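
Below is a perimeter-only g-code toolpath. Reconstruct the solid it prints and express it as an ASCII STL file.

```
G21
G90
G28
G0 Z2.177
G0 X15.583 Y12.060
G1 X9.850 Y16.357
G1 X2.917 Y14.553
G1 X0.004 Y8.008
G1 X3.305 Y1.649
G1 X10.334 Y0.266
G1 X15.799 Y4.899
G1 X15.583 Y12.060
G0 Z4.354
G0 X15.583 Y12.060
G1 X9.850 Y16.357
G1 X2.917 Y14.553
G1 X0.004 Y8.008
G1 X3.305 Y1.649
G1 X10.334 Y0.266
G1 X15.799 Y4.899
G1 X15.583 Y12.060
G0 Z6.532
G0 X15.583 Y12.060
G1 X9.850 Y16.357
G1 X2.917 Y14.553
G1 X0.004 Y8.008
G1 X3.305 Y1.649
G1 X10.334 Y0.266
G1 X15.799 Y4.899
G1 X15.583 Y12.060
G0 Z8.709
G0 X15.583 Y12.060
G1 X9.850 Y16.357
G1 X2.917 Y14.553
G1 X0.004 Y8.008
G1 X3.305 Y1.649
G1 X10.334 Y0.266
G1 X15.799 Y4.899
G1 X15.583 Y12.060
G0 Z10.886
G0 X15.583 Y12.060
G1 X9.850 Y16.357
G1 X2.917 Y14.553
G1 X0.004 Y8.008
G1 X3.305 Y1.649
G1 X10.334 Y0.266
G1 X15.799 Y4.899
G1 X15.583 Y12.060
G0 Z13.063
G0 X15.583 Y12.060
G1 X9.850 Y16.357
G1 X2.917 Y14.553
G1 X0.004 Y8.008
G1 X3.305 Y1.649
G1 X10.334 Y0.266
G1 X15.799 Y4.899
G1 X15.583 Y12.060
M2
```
solid part
  facet normal 0.0000 0.0000 -1.0000
    outer loop
      vertex 2.917 14.553 0.000
      vertex 9.850 16.357 0.000
      vertex 15.583 12.060 0.000
    endloop
  endfacet
  facet normal 0.0000 0.0000 -1.0000
    outer loop
      vertex 0.004 8.008 0.000
      vertex 2.917 14.553 0.000
      vertex 15.583 12.060 0.000
    endloop
  endfacet
  facet normal 0.0000 0.0000 -1.0000
    outer loop
      vertex 3.305 1.649 0.000
      vertex 0.004 8.008 0.000
      vertex 15.583 12.060 0.000
    endloop
  endfacet
  facet normal 0.0000 0.0000 -1.0000
    outer loop
      vertex 10.334 0.266 0.000
      vertex 3.305 1.649 0.000
      vertex 15.583 12.060 0.000
    endloop
  endfacet
  facet normal 0.0000 0.0000 -1.0000
    outer loop
      vertex 15.799 4.899 0.000
      vertex 10.334 0.266 0.000
      vertex 15.583 12.060 0.000
    endloop
  endfacet
  facet normal 0.0000 0.0000 1.0000
    outer loop
      vertex 15.583 12.060 13.063
      vertex 9.850 16.357 13.063
      vertex 2.917 14.553 13.063
    endloop
  endfacet
  facet normal 0.0000 0.0000 1.0000
    outer loop
      vertex 15.583 12.060 13.063
      vertex 2.917 14.553 13.063
      vertex 0.004 8.008 13.063
    endloop
  endfacet
  facet normal 0.0000 0.0000 1.0000
    outer loop
      vertex 15.583 12.060 13.063
      vertex 0.004 8.008 13.063
      vertex 3.305 1.649 13.063
    endloop
  endfacet
  facet normal 0.0000 0.0000 1.0000
    outer loop
      vertex 15.583 12.060 13.063
      vertex 3.305 1.649 13.063
      vertex 10.334 0.266 13.063
    endloop
  endfacet
  facet normal 0.0000 0.0000 1.0000
    outer loop
      vertex 15.583 12.060 13.063
      vertex 10.334 0.266 13.063
      vertex 15.799 4.899 13.063
    endloop
  endfacet
  facet normal 0.5998 0.8002 0.0000
    outer loop
      vertex 15.583 12.060 0.000
      vertex 9.850 16.357 0.000
      vertex 9.850 16.357 13.063
    endloop
  endfacet
  facet normal 0.5998 0.8002 0.0000
    outer loop
      vertex 15.583 12.060 0.000
      vertex 9.850 16.357 13.063
      vertex 15.583 12.060 13.063
    endloop
  endfacet
  facet normal -0.2518 0.9678 0.0000
    outer loop
      vertex 9.850 16.357 0.000
      vertex 2.917 14.553 0.000
      vertex 2.917 14.553 13.063
    endloop
  endfacet
  facet normal -0.2518 0.9678 0.0000
    outer loop
      vertex 9.850 16.357 0.000
      vertex 2.917 14.553 13.063
      vertex 9.850 16.357 13.063
    endloop
  endfacet
  facet normal -0.9136 0.4066 0.0000
    outer loop
      vertex 2.917 14.553 0.000
      vertex 0.004 8.008 0.000
      vertex 0.004 8.008 13.063
    endloop
  endfacet
  facet normal -0.9136 0.4066 0.0000
    outer loop
      vertex 2.917 14.553 0.000
      vertex 0.004 8.008 13.063
      vertex 2.917 14.553 13.063
    endloop
  endfacet
  facet normal -0.8875 -0.4607 0.0000
    outer loop
      vertex 0.004 8.008 0.000
      vertex 3.305 1.649 0.000
      vertex 3.305 1.649 13.063
    endloop
  endfacet
  facet normal -0.8875 -0.4607 0.0000
    outer loop
      vertex 0.004 8.008 0.000
      vertex 3.305 1.649 13.063
      vertex 0.004 8.008 13.063
    endloop
  endfacet
  facet normal -0.1931 -0.9812 0.0000
    outer loop
      vertex 3.305 1.649 0.000
      vertex 10.334 0.266 0.000
      vertex 10.334 0.266 13.063
    endloop
  endfacet
  facet normal -0.1931 -0.9812 0.0000
    outer loop
      vertex 3.305 1.649 0.000
      vertex 10.334 0.266 13.063
      vertex 3.305 1.649 13.063
    endloop
  endfacet
  facet normal 0.6467 -0.7628 0.0000
    outer loop
      vertex 10.334 0.266 0.000
      vertex 15.799 4.899 0.000
      vertex 15.799 4.899 13.063
    endloop
  endfacet
  facet normal 0.6467 -0.7628 0.0000
    outer loop
      vertex 10.334 0.266 0.000
      vertex 15.799 4.899 13.063
      vertex 10.334 0.266 13.063
    endloop
  endfacet
  facet normal 0.9995 0.0301 0.0000
    outer loop
      vertex 15.799 4.899 0.000
      vertex 15.583 12.060 0.000
      vertex 15.583 12.060 13.063
    endloop
  endfacet
  facet normal 0.9995 0.0301 0.0000
    outer loop
      vertex 15.799 4.899 0.000
      vertex 15.583 12.060 13.063
      vertex 15.799 4.899 13.063
    endloop
  endfacet
endsolid part

The G0 Z moves step by Δz≈2.177 mm. Every layer's G1 loop is the same polygon, so the solid is a straight extrusion of it from z=0 to z≈13.1. Closing with flat bottom and top caps and triangulating gives 24 facets — a regular 7-sided prism (a cylinder approximated with 7 flat sides), circumscribed radius ≈ 8.26 mm, height ≈ 13.1 mm.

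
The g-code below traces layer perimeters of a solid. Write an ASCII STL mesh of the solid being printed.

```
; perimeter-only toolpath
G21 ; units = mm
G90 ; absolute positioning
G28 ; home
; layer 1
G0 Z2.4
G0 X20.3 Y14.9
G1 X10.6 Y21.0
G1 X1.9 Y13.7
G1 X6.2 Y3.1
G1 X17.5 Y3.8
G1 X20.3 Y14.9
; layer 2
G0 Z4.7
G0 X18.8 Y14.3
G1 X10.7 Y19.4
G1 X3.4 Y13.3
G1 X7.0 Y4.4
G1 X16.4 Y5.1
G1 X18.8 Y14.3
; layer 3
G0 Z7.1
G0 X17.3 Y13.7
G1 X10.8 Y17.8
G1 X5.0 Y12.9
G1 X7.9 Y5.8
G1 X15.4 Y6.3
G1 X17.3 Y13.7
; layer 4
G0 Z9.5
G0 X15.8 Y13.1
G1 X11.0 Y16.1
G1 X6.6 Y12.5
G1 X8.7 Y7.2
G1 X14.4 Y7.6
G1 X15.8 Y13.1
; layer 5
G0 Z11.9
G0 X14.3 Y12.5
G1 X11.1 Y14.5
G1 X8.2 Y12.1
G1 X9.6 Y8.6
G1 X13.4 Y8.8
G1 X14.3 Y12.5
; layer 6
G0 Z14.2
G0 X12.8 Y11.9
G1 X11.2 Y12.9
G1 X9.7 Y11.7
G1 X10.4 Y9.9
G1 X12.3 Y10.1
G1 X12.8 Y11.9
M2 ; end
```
solid part
  facet normal 0.0000 0.0000 -1.0000
    outer loop
      vertex 0.3 14.1 0.0
      vertex 10.5 22.6 0.0
      vertex 21.8 15.5 0.0
    endloop
  endfacet
  facet normal 0.0000 0.0000 -1.0000
    outer loop
      vertex 5.3 1.7 0.0
      vertex 0.3 14.1 0.0
      vertex 21.8 15.5 0.0
    endloop
  endfacet
  facet normal 0.0000 0.0000 -1.0000
    outer loop
      vertex 18.5 2.6 0.0
      vertex 5.3 1.7 0.0
      vertex 21.8 15.5 0.0
    endloop
  endfacet
  facet normal 0.4660 0.7417 0.4824
    outer loop
      vertex 21.8 15.5 0.0
      vertex 10.5 22.6 0.0
      vertex 11.3 11.3 16.6
    endloop
  endfacet
  facet normal -0.5600 0.6720 0.4845
    outer loop
      vertex 10.5 22.6 0.0
      vertex 0.3 14.1 0.0
      vertex 11.3 11.3 16.6
    endloop
  endfacet
  facet normal -0.8121 -0.3275 0.4829
    outer loop
      vertex 0.3 14.1 0.0
      vertex 5.3 1.7 0.0
      vertex 11.3 11.3 16.6
    endloop
  endfacet
  facet normal 0.0595 -0.8733 0.4835
    outer loop
      vertex 5.3 1.7 0.0
      vertex 18.5 2.6 0.0
      vertex 11.3 11.3 16.6
    endloop
  endfacet
  facet normal 0.8488 -0.2171 0.4820
    outer loop
      vertex 18.5 2.6 0.0
      vertex 21.8 15.5 0.0
      vertex 11.3 11.3 16.6
    endloop
  endfacet
endsolid part

The G0 Z moves step by Δz≈2.4 mm. The G1 loops shrink linearly with z, so the solid tapers from its base footprint up to z≈16.6. Closing with a flat bottom cap and the tapered top and triangulating gives 8 facets — a regular 5-sided pyramid, base circumscribed radius ≈ 11.3 mm, apex at z ≈ 16.6 mm.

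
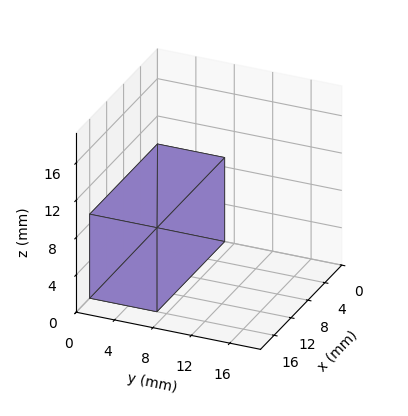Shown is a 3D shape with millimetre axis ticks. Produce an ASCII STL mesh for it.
Reading the render: the shape is a rectangular box, roughly 16 × 7 mm footprint and 9 mm tall (dimensions read to the nearest mm from the axis ticks). For the STL, each face is triangulated and given an outward normal.

solid part
  facet normal 0.0000 0.0000 -1.0000
    outer loop
      vertex 16.00 7.00 0.00
      vertex 16.00 0.00 0.00
      vertex 0.00 0.00 0.00
    endloop
  endfacet
  facet normal 0.0000 0.0000 -1.0000
    outer loop
      vertex 0.00 7.00 0.00
      vertex 16.00 7.00 0.00
      vertex 0.00 0.00 0.00
    endloop
  endfacet
  facet normal 0.0000 0.0000 1.0000
    outer loop
      vertex 0.00 0.00 9.00
      vertex 16.00 0.00 9.00
      vertex 16.00 7.00 9.00
    endloop
  endfacet
  facet normal 0.0000 0.0000 1.0000
    outer loop
      vertex 0.00 0.00 9.00
      vertex 16.00 7.00 9.00
      vertex 0.00 7.00 9.00
    endloop
  endfacet
  facet normal 0.0000 -1.0000 0.0000
    outer loop
      vertex 0.00 0.00 0.00
      vertex 16.00 0.00 0.00
      vertex 16.00 0.00 9.00
    endloop
  endfacet
  facet normal 0.0000 -1.0000 0.0000
    outer loop
      vertex 0.00 0.00 0.00
      vertex 16.00 0.00 9.00
      vertex 0.00 0.00 9.00
    endloop
  endfacet
  facet normal 0.0000 1.0000 0.0000
    outer loop
      vertex 16.00 7.00 9.00
      vertex 16.00 7.00 0.00
      vertex 0.00 7.00 0.00
    endloop
  endfacet
  facet normal 0.0000 1.0000 0.0000
    outer loop
      vertex 0.00 7.00 9.00
      vertex 16.00 7.00 9.00
      vertex 0.00 7.00 0.00
    endloop
  endfacet
  facet normal -1.0000 0.0000 0.0000
    outer loop
      vertex 0.00 7.00 9.00
      vertex 0.00 7.00 0.00
      vertex 0.00 0.00 0.00
    endloop
  endfacet
  facet normal -1.0000 0.0000 0.0000
    outer loop
      vertex 0.00 0.00 9.00
      vertex 0.00 7.00 9.00
      vertex 0.00 0.00 0.00
    endloop
  endfacet
  facet normal 1.0000 0.0000 0.0000
    outer loop
      vertex 16.00 0.00 0.00
      vertex 16.00 7.00 0.00
      vertex 16.00 7.00 9.00
    endloop
  endfacet
  facet normal 1.0000 0.0000 0.0000
    outer loop
      vertex 16.00 0.00 0.00
      vertex 16.00 7.00 9.00
      vertex 16.00 0.00 9.00
    endloop
  endfacet
endsolid part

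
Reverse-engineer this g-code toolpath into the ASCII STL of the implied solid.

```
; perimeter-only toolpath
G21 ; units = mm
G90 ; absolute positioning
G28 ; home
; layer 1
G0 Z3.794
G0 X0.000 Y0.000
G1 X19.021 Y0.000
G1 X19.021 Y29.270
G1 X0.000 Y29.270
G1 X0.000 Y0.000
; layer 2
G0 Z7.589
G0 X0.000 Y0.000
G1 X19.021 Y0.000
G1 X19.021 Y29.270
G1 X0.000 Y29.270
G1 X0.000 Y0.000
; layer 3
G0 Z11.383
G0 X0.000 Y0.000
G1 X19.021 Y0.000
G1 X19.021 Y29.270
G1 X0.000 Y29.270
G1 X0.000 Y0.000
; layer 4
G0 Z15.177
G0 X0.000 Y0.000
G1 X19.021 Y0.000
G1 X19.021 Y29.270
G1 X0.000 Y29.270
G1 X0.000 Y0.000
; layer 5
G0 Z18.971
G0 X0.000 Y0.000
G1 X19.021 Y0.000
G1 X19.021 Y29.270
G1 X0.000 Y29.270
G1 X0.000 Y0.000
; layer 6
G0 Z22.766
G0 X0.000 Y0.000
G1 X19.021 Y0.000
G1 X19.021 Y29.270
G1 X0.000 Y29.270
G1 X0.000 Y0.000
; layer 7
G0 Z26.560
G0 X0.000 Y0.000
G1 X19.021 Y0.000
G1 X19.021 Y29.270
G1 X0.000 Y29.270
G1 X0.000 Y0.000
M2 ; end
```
solid part
  facet normal 0.0000 0.0000 -1.0000
    outer loop
      vertex 19.021 29.270 0.000
      vertex 19.021 0.000 0.000
      vertex 0.000 0.000 0.000
    endloop
  endfacet
  facet normal 0.0000 0.0000 -1.0000
    outer loop
      vertex 0.000 29.270 0.000
      vertex 19.021 29.270 0.000
      vertex 0.000 0.000 0.000
    endloop
  endfacet
  facet normal 0.0000 0.0000 1.0000
    outer loop
      vertex 0.000 0.000 26.560
      vertex 19.021 0.000 26.560
      vertex 19.021 29.270 26.560
    endloop
  endfacet
  facet normal 0.0000 0.0000 1.0000
    outer loop
      vertex 0.000 0.000 26.560
      vertex 19.021 29.270 26.560
      vertex 0.000 29.270 26.560
    endloop
  endfacet
  facet normal 0.0000 -1.0000 0.0000
    outer loop
      vertex 0.000 0.000 0.000
      vertex 19.021 0.000 0.000
      vertex 19.021 0.000 26.560
    endloop
  endfacet
  facet normal 0.0000 -1.0000 0.0000
    outer loop
      vertex 0.000 0.000 0.000
      vertex 19.021 0.000 26.560
      vertex 0.000 0.000 26.560
    endloop
  endfacet
  facet normal 0.0000 1.0000 0.0000
    outer loop
      vertex 19.021 29.270 26.560
      vertex 19.021 29.270 0.000
      vertex 0.000 29.270 0.000
    endloop
  endfacet
  facet normal 0.0000 1.0000 0.0000
    outer loop
      vertex 0.000 29.270 26.560
      vertex 19.021 29.270 26.560
      vertex 0.000 29.270 0.000
    endloop
  endfacet
  facet normal -1.0000 0.0000 0.0000
    outer loop
      vertex 0.000 29.270 26.560
      vertex 0.000 29.270 0.000
      vertex 0.000 0.000 0.000
    endloop
  endfacet
  facet normal -1.0000 0.0000 0.0000
    outer loop
      vertex 0.000 0.000 26.560
      vertex 0.000 29.270 26.560
      vertex 0.000 0.000 0.000
    endloop
  endfacet
  facet normal 1.0000 0.0000 0.0000
    outer loop
      vertex 19.021 0.000 0.000
      vertex 19.021 29.270 0.000
      vertex 19.021 29.270 26.560
    endloop
  endfacet
  facet normal 1.0000 0.0000 0.0000
    outer loop
      vertex 19.021 0.000 0.000
      vertex 19.021 29.270 26.560
      vertex 19.021 0.000 26.560
    endloop
  endfacet
endsolid part

The G0 Z moves step by Δz≈3.794 mm. Every layer's G1 loop is the same polygon, so the solid is a straight extrusion of it from z=0 to z≈26.6. Closing with flat bottom and top caps and triangulating gives 12 facets — a rectangular box, roughly 19 × 29.3 mm footprint and 26.6 mm tall.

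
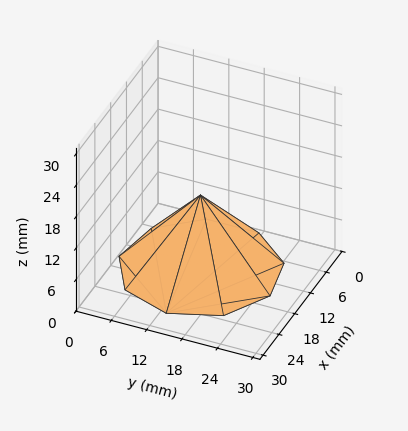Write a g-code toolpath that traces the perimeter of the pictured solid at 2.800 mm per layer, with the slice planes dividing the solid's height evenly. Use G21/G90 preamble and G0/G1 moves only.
Reading the render: the shape is a regular 9-sided pyramid, base circumscribed radius ≈ 13 mm, apex at z ≈ 14 mm (dimensions read to the nearest mm from the axis ticks). For the g-code, the solid's height is divided into equal slices at the stated Δz and each level perimeter traced with G1 moves after a G0 lift.

; perimeter-only toolpath
G21 ; units = mm
G90 ; absolute positioning
G28 ; home
; layer 1
G0 Z2.800
G0 X23.400 Y13.000
G1 X20.967 Y19.685
G1 X14.806 Y23.242
G1 X7.800 Y22.006
G1 X3.227 Y16.557
G1 X3.227 Y9.443
G1 X7.800 Y3.994
G1 X14.806 Y2.758
G1 X20.967 Y6.315
G1 X23.400 Y13.000
; layer 2
G0 Z5.600
G0 X20.800 Y13.000
G1 X18.975 Y18.014
G1 X14.354 Y20.682
G1 X9.100 Y19.755
G1 X5.670 Y15.668
G1 X5.670 Y10.332
G1 X9.100 Y6.245
G1 X14.354 Y5.318
G1 X18.975 Y7.986
G1 X20.800 Y13.000
; layer 3
G0 Z8.400
G0 X18.200 Y13.000
G1 X16.984 Y16.342
G1 X13.903 Y18.121
G1 X10.400 Y17.503
G1 X8.114 Y14.778
G1 X8.114 Y11.222
G1 X10.400 Y8.497
G1 X13.903 Y7.879
G1 X16.984 Y9.658
G1 X18.200 Y13.000
; layer 4
G0 Z11.200
G0 X15.600 Y13.000
G1 X14.992 Y14.671
G1 X13.451 Y15.561
G1 X11.700 Y15.252
G1 X10.557 Y13.889
G1 X10.557 Y12.111
G1 X11.700 Y10.748
G1 X13.451 Y10.439
G1 X14.992 Y11.329
G1 X15.600 Y13.000
M2 ; end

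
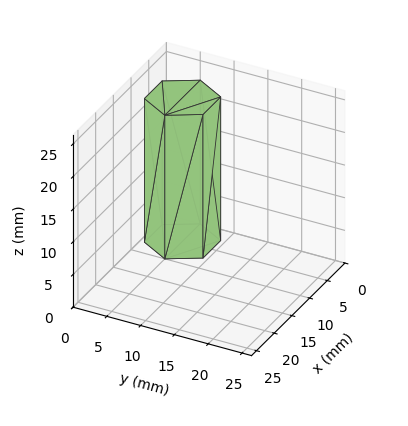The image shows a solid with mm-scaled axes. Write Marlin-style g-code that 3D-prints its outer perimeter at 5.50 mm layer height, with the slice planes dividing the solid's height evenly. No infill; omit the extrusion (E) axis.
Reading the render: the shape is a regular 6-sided prism (a cylinder approximated with 6 flat sides), circumscribed radius ≈ 5 mm, height ≈ 22 mm (dimensions read to the nearest mm from the axis ticks). For the g-code, the solid's height is divided into equal slices at the stated Δz and each level perimeter traced with G1 moves after a G0 lift.

; perimeter-only toolpath
G21 ; units = mm
G90 ; absolute positioning
G28 ; home
; layer 1
G0 Z5.50
G0 X10.00 Y5.00
G1 X7.50 Y9.33
G1 X2.50 Y9.33
G1 X0.00 Y5.00
G1 X2.50 Y0.67
G1 X7.50 Y0.67
G1 X10.00 Y5.00
; layer 2
G0 Z11.00
G0 X10.00 Y5.00
G1 X7.50 Y9.33
G1 X2.50 Y9.33
G1 X0.00 Y5.00
G1 X2.50 Y0.67
G1 X7.50 Y0.67
G1 X10.00 Y5.00
; layer 3
G0 Z16.50
G0 X10.00 Y5.00
G1 X7.50 Y9.33
G1 X2.50 Y9.33
G1 X0.00 Y5.00
G1 X2.50 Y0.67
G1 X7.50 Y0.67
G1 X10.00 Y5.00
; layer 4
G0 Z22.00
G0 X10.00 Y5.00
G1 X7.50 Y9.33
G1 X2.50 Y9.33
G1 X0.00 Y5.00
G1 X2.50 Y0.67
G1 X7.50 Y0.67
G1 X10.00 Y5.00
M2 ; end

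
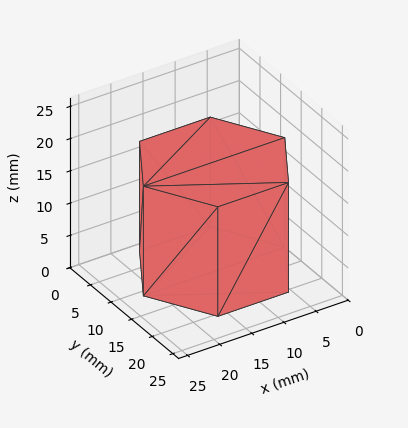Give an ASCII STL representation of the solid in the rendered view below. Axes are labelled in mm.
Reading the render: the shape is a regular 6-sided prism (a cylinder approximated with 6 flat sides), circumscribed radius ≈ 11 mm, height ≈ 17 mm (dimensions read to the nearest mm from the axis ticks). For the STL, each face is triangulated and given an outward normal.

solid part
  facet normal 0.0000 0.0000 -1.0000
    outer loop
      vertex 5.5 20.5 0.0
      vertex 16.5 20.5 0.0
      vertex 22.0 11.0 0.0
    endloop
  endfacet
  facet normal 0.0000 0.0000 -1.0000
    outer loop
      vertex 0.0 11.0 0.0
      vertex 5.5 20.5 0.0
      vertex 22.0 11.0 0.0
    endloop
  endfacet
  facet normal 0.0000 0.0000 -1.0000
    outer loop
      vertex 5.5 1.5 0.0
      vertex 0.0 11.0 0.0
      vertex 22.0 11.0 0.0
    endloop
  endfacet
  facet normal 0.0000 0.0000 -1.0000
    outer loop
      vertex 16.5 1.5 0.0
      vertex 5.5 1.5 0.0
      vertex 22.0 11.0 0.0
    endloop
  endfacet
  facet normal 0.0000 0.0000 1.0000
    outer loop
      vertex 22.0 11.0 17.0
      vertex 16.5 20.5 17.0
      vertex 5.5 20.5 17.0
    endloop
  endfacet
  facet normal 0.0000 0.0000 1.0000
    outer loop
      vertex 22.0 11.0 17.0
      vertex 5.5 20.5 17.0
      vertex 0.0 11.0 17.0
    endloop
  endfacet
  facet normal 0.0000 0.0000 1.0000
    outer loop
      vertex 22.0 11.0 17.0
      vertex 0.0 11.0 17.0
      vertex 5.5 1.5 17.0
    endloop
  endfacet
  facet normal 0.0000 0.0000 1.0000
    outer loop
      vertex 22.0 11.0 17.0
      vertex 5.5 1.5 17.0
      vertex 16.5 1.5 17.0
    endloop
  endfacet
  facet normal 0.8654 0.5010 0.0000
    outer loop
      vertex 22.0 11.0 0.0
      vertex 16.5 20.5 0.0
      vertex 16.5 20.5 17.0
    endloop
  endfacet
  facet normal 0.8654 0.5010 0.0000
    outer loop
      vertex 22.0 11.0 0.0
      vertex 16.5 20.5 17.0
      vertex 22.0 11.0 17.0
    endloop
  endfacet
  facet normal 0.0000 1.0000 0.0000
    outer loop
      vertex 16.5 20.5 0.0
      vertex 5.5 20.5 0.0
      vertex 5.5 20.5 17.0
    endloop
  endfacet
  facet normal 0.0000 1.0000 0.0000
    outer loop
      vertex 16.5 20.5 0.0
      vertex 5.5 20.5 17.0
      vertex 16.5 20.5 17.0
    endloop
  endfacet
  facet normal -0.8654 0.5010 0.0000
    outer loop
      vertex 5.5 20.5 0.0
      vertex 0.0 11.0 0.0
      vertex 0.0 11.0 17.0
    endloop
  endfacet
  facet normal -0.8654 0.5010 0.0000
    outer loop
      vertex 5.5 20.5 0.0
      vertex 0.0 11.0 17.0
      vertex 5.5 20.5 17.0
    endloop
  endfacet
  facet normal -0.8654 -0.5010 0.0000
    outer loop
      vertex 0.0 11.0 0.0
      vertex 5.5 1.5 0.0
      vertex 5.5 1.5 17.0
    endloop
  endfacet
  facet normal -0.8654 -0.5010 0.0000
    outer loop
      vertex 0.0 11.0 0.0
      vertex 5.5 1.5 17.0
      vertex 0.0 11.0 17.0
    endloop
  endfacet
  facet normal 0.0000 -1.0000 0.0000
    outer loop
      vertex 5.5 1.5 0.0
      vertex 16.5 1.5 0.0
      vertex 16.5 1.5 17.0
    endloop
  endfacet
  facet normal 0.0000 -1.0000 0.0000
    outer loop
      vertex 5.5 1.5 0.0
      vertex 16.5 1.5 17.0
      vertex 5.5 1.5 17.0
    endloop
  endfacet
  facet normal 0.8654 -0.5010 0.0000
    outer loop
      vertex 16.5 1.5 0.0
      vertex 22.0 11.0 0.0
      vertex 22.0 11.0 17.0
    endloop
  endfacet
  facet normal 0.8654 -0.5010 0.0000
    outer loop
      vertex 16.5 1.5 0.0
      vertex 22.0 11.0 17.0
      vertex 16.5 1.5 17.0
    endloop
  endfacet
endsolid part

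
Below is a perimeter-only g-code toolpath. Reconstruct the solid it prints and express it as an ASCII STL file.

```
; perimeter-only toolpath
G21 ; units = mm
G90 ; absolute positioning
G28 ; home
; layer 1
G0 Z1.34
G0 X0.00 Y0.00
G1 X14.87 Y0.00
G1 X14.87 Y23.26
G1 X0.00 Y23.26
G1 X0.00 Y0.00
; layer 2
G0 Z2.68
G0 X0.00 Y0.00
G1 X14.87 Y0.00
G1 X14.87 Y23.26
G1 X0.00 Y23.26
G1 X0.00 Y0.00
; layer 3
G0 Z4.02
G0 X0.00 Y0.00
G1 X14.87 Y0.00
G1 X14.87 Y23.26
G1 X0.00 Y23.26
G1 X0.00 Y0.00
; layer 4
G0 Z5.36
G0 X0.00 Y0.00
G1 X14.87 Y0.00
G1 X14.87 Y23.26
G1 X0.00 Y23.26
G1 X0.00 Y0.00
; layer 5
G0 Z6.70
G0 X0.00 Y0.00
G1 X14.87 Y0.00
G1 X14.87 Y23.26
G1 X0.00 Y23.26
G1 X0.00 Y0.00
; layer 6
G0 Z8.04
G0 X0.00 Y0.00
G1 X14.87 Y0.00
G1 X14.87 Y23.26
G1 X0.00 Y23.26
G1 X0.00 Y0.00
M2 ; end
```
solid part
  facet normal 0.0000 0.0000 -1.0000
    outer loop
      vertex 14.87 23.26 0.00
      vertex 14.87 0.00 0.00
      vertex 0.00 0.00 0.00
    endloop
  endfacet
  facet normal 0.0000 0.0000 -1.0000
    outer loop
      vertex 0.00 23.26 0.00
      vertex 14.87 23.26 0.00
      vertex 0.00 0.00 0.00
    endloop
  endfacet
  facet normal 0.0000 0.0000 1.0000
    outer loop
      vertex 0.00 0.00 8.04
      vertex 14.87 0.00 8.04
      vertex 14.87 23.26 8.04
    endloop
  endfacet
  facet normal 0.0000 0.0000 1.0000
    outer loop
      vertex 0.00 0.00 8.04
      vertex 14.87 23.26 8.04
      vertex 0.00 23.26 8.04
    endloop
  endfacet
  facet normal 0.0000 -1.0000 0.0000
    outer loop
      vertex 0.00 0.00 0.00
      vertex 14.87 0.00 0.00
      vertex 14.87 0.00 8.04
    endloop
  endfacet
  facet normal 0.0000 -1.0000 0.0000
    outer loop
      vertex 0.00 0.00 0.00
      vertex 14.87 0.00 8.04
      vertex 0.00 0.00 8.04
    endloop
  endfacet
  facet normal 0.0000 1.0000 0.0000
    outer loop
      vertex 14.87 23.26 8.04
      vertex 14.87 23.26 0.00
      vertex 0.00 23.26 0.00
    endloop
  endfacet
  facet normal 0.0000 1.0000 0.0000
    outer loop
      vertex 0.00 23.26 8.04
      vertex 14.87 23.26 8.04
      vertex 0.00 23.26 0.00
    endloop
  endfacet
  facet normal -1.0000 0.0000 0.0000
    outer loop
      vertex 0.00 23.26 8.04
      vertex 0.00 23.26 0.00
      vertex 0.00 0.00 0.00
    endloop
  endfacet
  facet normal -1.0000 0.0000 0.0000
    outer loop
      vertex 0.00 0.00 8.04
      vertex 0.00 23.26 8.04
      vertex 0.00 0.00 0.00
    endloop
  endfacet
  facet normal 1.0000 0.0000 0.0000
    outer loop
      vertex 14.87 0.00 0.00
      vertex 14.87 23.26 0.00
      vertex 14.87 23.26 8.04
    endloop
  endfacet
  facet normal 1.0000 0.0000 0.0000
    outer loop
      vertex 14.87 0.00 0.00
      vertex 14.87 23.26 8.04
      vertex 14.87 0.00 8.04
    endloop
  endfacet
endsolid part

The G0 Z moves step by Δz≈1.34 mm. Every layer's G1 loop is the same polygon, so the solid is a straight extrusion of it from z=0 to z≈8.04. Closing with flat bottom and top caps and triangulating gives 12 facets — a rectangular box, roughly 14.9 × 23.3 mm footprint and 8.04 mm tall.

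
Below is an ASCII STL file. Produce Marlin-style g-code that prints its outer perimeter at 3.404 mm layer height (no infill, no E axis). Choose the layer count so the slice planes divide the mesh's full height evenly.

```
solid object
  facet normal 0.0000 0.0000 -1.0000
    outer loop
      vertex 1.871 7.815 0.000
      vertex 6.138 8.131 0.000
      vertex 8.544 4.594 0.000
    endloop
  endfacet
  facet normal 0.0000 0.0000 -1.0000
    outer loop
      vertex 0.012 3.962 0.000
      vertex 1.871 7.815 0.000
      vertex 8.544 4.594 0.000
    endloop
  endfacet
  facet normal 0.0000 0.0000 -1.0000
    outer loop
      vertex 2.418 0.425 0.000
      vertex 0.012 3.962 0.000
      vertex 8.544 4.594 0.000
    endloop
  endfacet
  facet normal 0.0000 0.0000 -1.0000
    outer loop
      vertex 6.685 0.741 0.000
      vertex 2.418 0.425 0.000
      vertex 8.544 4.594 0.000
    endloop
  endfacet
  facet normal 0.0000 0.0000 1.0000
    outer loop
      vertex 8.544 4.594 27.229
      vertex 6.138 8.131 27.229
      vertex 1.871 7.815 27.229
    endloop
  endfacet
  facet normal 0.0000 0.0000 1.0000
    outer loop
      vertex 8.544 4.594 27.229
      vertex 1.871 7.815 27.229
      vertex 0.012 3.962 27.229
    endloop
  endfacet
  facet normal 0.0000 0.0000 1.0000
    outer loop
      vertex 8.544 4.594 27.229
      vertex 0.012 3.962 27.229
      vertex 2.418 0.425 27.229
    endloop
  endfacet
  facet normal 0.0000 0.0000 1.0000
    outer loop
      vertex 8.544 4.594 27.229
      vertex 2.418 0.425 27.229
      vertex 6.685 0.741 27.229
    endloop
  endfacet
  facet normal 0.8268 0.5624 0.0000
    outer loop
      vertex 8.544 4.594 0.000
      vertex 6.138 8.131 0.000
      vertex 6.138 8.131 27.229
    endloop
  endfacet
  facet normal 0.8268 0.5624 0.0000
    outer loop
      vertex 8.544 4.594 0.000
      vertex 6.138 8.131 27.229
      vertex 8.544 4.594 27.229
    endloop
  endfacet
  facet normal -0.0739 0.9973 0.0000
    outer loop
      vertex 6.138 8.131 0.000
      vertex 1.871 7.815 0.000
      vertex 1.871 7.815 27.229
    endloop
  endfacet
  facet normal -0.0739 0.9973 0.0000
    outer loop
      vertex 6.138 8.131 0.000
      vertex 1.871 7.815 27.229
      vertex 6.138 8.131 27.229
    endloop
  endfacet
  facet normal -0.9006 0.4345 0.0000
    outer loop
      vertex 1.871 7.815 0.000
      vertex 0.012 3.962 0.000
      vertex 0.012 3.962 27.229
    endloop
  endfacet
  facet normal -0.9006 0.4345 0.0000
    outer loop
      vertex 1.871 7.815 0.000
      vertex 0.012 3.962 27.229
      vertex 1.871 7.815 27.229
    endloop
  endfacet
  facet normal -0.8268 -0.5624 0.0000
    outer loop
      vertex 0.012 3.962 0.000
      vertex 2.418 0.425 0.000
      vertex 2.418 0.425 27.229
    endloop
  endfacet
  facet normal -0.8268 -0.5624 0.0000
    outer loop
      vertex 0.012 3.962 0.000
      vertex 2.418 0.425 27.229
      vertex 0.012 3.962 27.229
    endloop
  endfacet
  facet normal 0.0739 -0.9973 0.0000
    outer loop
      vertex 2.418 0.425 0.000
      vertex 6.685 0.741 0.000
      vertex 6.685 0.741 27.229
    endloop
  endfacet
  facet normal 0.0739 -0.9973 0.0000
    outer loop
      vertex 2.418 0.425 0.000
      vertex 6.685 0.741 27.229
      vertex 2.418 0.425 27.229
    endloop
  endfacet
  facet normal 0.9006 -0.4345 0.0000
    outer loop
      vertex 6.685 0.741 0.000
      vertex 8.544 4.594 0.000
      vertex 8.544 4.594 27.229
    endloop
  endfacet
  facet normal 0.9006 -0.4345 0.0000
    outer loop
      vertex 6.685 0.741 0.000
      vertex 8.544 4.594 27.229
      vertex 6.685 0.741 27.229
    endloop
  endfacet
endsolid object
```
; perimeter-only toolpath
G21 ; units = mm
G90 ; absolute positioning
G28 ; home
; layer 1
G0 Z3.404
G0 X8.544 Y4.594
G1 X6.138 Y8.131
G1 X1.871 Y7.815
G1 X0.012 Y3.962
G1 X2.418 Y0.425
G1 X6.685 Y0.741
G1 X8.544 Y4.594
; layer 2
G0 Z6.807
G0 X8.544 Y4.594
G1 X6.138 Y8.131
G1 X1.871 Y7.815
G1 X0.012 Y3.962
G1 X2.418 Y0.425
G1 X6.685 Y0.741
G1 X8.544 Y4.594
; layer 3
G0 Z10.211
G0 X8.544 Y4.594
G1 X6.138 Y8.131
G1 X1.871 Y7.815
G1 X0.012 Y3.962
G1 X2.418 Y0.425
G1 X6.685 Y0.741
G1 X8.544 Y4.594
; layer 4
G0 Z13.614
G0 X8.544 Y4.594
G1 X6.138 Y8.131
G1 X1.871 Y7.815
G1 X0.012 Y3.962
G1 X2.418 Y0.425
G1 X6.685 Y0.741
G1 X8.544 Y4.594
; layer 5
G0 Z17.018
G0 X8.544 Y4.594
G1 X6.138 Y8.131
G1 X1.871 Y7.815
G1 X0.012 Y3.962
G1 X2.418 Y0.425
G1 X6.685 Y0.741
G1 X8.544 Y4.594
; layer 6
G0 Z20.422
G0 X8.544 Y4.594
G1 X6.138 Y8.131
G1 X1.871 Y7.815
G1 X0.012 Y3.962
G1 X2.418 Y0.425
G1 X6.685 Y0.741
G1 X8.544 Y4.594
; layer 7
G0 Z23.825
G0 X8.544 Y4.594
G1 X6.138 Y8.131
G1 X1.871 Y7.815
G1 X0.012 Y3.962
G1 X2.418 Y0.425
G1 X6.685 Y0.741
G1 X8.544 Y4.594
; layer 8
G0 Z27.229
G0 X8.544 Y4.594
G1 X6.138 Y8.131
G1 X1.871 Y7.815
G1 X0.012 Y3.962
G1 X2.418 Y0.425
G1 X6.685 Y0.741
G1 X8.544 Y4.594
M2 ; end

The solid is a regular 6-sided prism (a cylinder approximated with 6 flat sides), circumscribed radius ≈ 4.28 mm, height ≈ 27.2 mm. Slicing at Δz = 3.404 mm — 8 equal slices spanning the solid's height, so layer i sits at z = i·h/8 — gives 8 non-empty perimeters. Each is a 6-segment closed polygon; G0 lifts to the layer z and rapids to the start vertex, then G1 traces the edges.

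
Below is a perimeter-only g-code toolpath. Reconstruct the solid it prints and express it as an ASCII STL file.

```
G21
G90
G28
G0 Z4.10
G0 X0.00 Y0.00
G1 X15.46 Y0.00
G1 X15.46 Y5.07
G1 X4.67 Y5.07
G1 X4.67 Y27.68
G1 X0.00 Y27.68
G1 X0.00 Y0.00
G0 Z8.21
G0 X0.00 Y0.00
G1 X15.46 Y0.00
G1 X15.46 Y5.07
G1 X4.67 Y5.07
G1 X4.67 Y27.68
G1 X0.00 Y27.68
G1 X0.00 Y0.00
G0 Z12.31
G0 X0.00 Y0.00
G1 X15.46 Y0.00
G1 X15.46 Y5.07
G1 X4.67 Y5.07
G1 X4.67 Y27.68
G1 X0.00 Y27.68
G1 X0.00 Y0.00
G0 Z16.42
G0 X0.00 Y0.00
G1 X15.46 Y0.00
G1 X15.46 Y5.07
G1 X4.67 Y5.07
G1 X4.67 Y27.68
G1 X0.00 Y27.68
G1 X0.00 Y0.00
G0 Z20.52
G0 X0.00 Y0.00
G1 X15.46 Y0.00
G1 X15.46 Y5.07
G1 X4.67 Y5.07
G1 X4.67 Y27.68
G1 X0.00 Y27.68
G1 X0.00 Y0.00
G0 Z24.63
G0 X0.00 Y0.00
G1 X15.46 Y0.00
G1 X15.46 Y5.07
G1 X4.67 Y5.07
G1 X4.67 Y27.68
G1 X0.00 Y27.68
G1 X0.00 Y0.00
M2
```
solid part
  facet normal 0.0000 0.0000 -1.0000
    outer loop
      vertex 15.46 5.07 0.00
      vertex 15.46 0.00 0.00
      vertex 0.00 0.00 0.00
    endloop
  endfacet
  facet normal 0.0000 0.0000 -1.0000
    outer loop
      vertex 4.67 5.07 0.00
      vertex 15.46 5.07 0.00
      vertex 0.00 0.00 0.00
    endloop
  endfacet
  facet normal 0.0000 0.0000 -1.0000
    outer loop
      vertex 4.67 27.68 0.00
      vertex 4.67 5.07 0.00
      vertex 0.00 0.00 0.00
    endloop
  endfacet
  facet normal 0.0000 0.0000 -1.0000
    outer loop
      vertex 0.00 27.68 0.00
      vertex 4.67 27.68 0.00
      vertex 0.00 0.00 0.00
    endloop
  endfacet
  facet normal 0.0000 0.0000 1.0000
    outer loop
      vertex 0.00 0.00 24.63
      vertex 15.46 0.00 24.63
      vertex 15.46 5.07 24.63
    endloop
  endfacet
  facet normal 0.0000 0.0000 1.0000
    outer loop
      vertex 0.00 0.00 24.63
      vertex 15.46 5.07 24.63
      vertex 4.67 5.07 24.63
    endloop
  endfacet
  facet normal 0.0000 0.0000 1.0000
    outer loop
      vertex 0.00 0.00 24.63
      vertex 4.67 5.07 24.63
      vertex 4.67 27.68 24.63
    endloop
  endfacet
  facet normal 0.0000 0.0000 1.0000
    outer loop
      vertex 0.00 0.00 24.63
      vertex 4.67 27.68 24.63
      vertex 0.00 27.68 24.63
    endloop
  endfacet
  facet normal 0.0000 -1.0000 0.0000
    outer loop
      vertex 0.00 0.00 0.00
      vertex 15.46 0.00 0.00
      vertex 15.46 0.00 24.63
    endloop
  endfacet
  facet normal 0.0000 -1.0000 0.0000
    outer loop
      vertex 0.00 0.00 0.00
      vertex 15.46 0.00 24.63
      vertex 0.00 0.00 24.63
    endloop
  endfacet
  facet normal 1.0000 0.0000 0.0000
    outer loop
      vertex 15.46 0.00 0.00
      vertex 15.46 5.07 0.00
      vertex 15.46 5.07 24.63
    endloop
  endfacet
  facet normal 1.0000 0.0000 0.0000
    outer loop
      vertex 15.46 0.00 0.00
      vertex 15.46 5.07 24.63
      vertex 15.46 0.00 24.63
    endloop
  endfacet
  facet normal 0.0000 1.0000 0.0000
    outer loop
      vertex 15.46 5.07 0.00
      vertex 4.67 5.07 0.00
      vertex 4.67 5.07 24.63
    endloop
  endfacet
  facet normal 0.0000 1.0000 0.0000
    outer loop
      vertex 15.46 5.07 0.00
      vertex 4.67 5.07 24.63
      vertex 15.46 5.07 24.63
    endloop
  endfacet
  facet normal 1.0000 0.0000 0.0000
    outer loop
      vertex 4.67 5.07 0.00
      vertex 4.67 27.68 0.00
      vertex 4.67 27.68 24.63
    endloop
  endfacet
  facet normal 1.0000 0.0000 0.0000
    outer loop
      vertex 4.67 5.07 0.00
      vertex 4.67 27.68 24.63
      vertex 4.67 5.07 24.63
    endloop
  endfacet
  facet normal 0.0000 1.0000 0.0000
    outer loop
      vertex 4.67 27.68 0.00
      vertex 0.00 27.68 0.00
      vertex 0.00 27.68 24.63
    endloop
  endfacet
  facet normal 0.0000 1.0000 0.0000
    outer loop
      vertex 4.67 27.68 0.00
      vertex 0.00 27.68 24.63
      vertex 4.67 27.68 24.63
    endloop
  endfacet
  facet normal -1.0000 0.0000 0.0000
    outer loop
      vertex 0.00 27.68 0.00
      vertex 0.00 0.00 0.00
      vertex 0.00 0.00 24.63
    endloop
  endfacet
  facet normal -1.0000 0.0000 0.0000
    outer loop
      vertex 0.00 27.68 0.00
      vertex 0.00 0.00 24.63
      vertex 0.00 27.68 24.63
    endloop
  endfacet
endsolid part

The G0 Z moves step by Δz≈4.10 mm. Every layer's G1 loop is the same polygon, so the solid is a straight extrusion of it from z=0 to z≈24.6. Closing with flat bottom and top caps and triangulating gives 20 facets — an L-shaped prism: outer 15.5 × 27.7 mm, arm thicknesses ≈ 5.07 mm (horizontal) and 4.67 mm (vertical), extruded 24.6 mm in z.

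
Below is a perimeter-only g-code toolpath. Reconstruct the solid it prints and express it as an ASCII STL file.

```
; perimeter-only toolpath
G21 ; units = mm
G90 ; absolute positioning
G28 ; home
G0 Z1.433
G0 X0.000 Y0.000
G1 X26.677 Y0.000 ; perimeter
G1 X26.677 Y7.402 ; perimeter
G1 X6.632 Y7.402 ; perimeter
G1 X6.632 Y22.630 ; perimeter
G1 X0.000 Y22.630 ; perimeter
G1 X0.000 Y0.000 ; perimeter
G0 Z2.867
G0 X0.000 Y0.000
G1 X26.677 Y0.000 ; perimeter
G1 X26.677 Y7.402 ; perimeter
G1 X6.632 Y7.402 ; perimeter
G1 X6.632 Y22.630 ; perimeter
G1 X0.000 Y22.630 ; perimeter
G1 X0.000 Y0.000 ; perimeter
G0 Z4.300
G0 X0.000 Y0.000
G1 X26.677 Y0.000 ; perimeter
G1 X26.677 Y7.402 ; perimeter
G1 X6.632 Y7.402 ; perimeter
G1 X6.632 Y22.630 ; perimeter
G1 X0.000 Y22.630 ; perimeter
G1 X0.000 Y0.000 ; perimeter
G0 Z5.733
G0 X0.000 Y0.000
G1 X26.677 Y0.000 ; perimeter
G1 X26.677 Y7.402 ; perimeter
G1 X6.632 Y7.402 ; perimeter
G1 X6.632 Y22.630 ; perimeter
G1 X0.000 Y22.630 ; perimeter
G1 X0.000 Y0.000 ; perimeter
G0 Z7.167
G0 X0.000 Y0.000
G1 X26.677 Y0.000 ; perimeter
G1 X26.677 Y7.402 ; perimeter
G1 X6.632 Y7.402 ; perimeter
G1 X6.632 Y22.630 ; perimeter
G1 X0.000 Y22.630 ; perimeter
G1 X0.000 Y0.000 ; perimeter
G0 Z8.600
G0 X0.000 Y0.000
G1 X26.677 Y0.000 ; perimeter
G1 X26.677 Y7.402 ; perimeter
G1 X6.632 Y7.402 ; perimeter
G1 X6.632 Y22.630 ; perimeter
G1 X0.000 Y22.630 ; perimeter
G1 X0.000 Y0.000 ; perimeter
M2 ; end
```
solid part
  facet normal 0.0000 0.0000 -1.0000
    outer loop
      vertex 26.677 7.402 0.000
      vertex 26.677 0.000 0.000
      vertex 0.000 0.000 0.000
    endloop
  endfacet
  facet normal 0.0000 0.0000 -1.0000
    outer loop
      vertex 6.632 7.402 0.000
      vertex 26.677 7.402 0.000
      vertex 0.000 0.000 0.000
    endloop
  endfacet
  facet normal 0.0000 0.0000 -1.0000
    outer loop
      vertex 6.632 22.630 0.000
      vertex 6.632 7.402 0.000
      vertex 0.000 0.000 0.000
    endloop
  endfacet
  facet normal 0.0000 0.0000 -1.0000
    outer loop
      vertex 0.000 22.630 0.000
      vertex 6.632 22.630 0.000
      vertex 0.000 0.000 0.000
    endloop
  endfacet
  facet normal 0.0000 0.0000 1.0000
    outer loop
      vertex 0.000 0.000 8.600
      vertex 26.677 0.000 8.600
      vertex 26.677 7.402 8.600
    endloop
  endfacet
  facet normal 0.0000 0.0000 1.0000
    outer loop
      vertex 0.000 0.000 8.600
      vertex 26.677 7.402 8.600
      vertex 6.632 7.402 8.600
    endloop
  endfacet
  facet normal 0.0000 0.0000 1.0000
    outer loop
      vertex 0.000 0.000 8.600
      vertex 6.632 7.402 8.600
      vertex 6.632 22.630 8.600
    endloop
  endfacet
  facet normal 0.0000 0.0000 1.0000
    outer loop
      vertex 0.000 0.000 8.600
      vertex 6.632 22.630 8.600
      vertex 0.000 22.630 8.600
    endloop
  endfacet
  facet normal 0.0000 -1.0000 0.0000
    outer loop
      vertex 0.000 0.000 0.000
      vertex 26.677 0.000 0.000
      vertex 26.677 0.000 8.600
    endloop
  endfacet
  facet normal 0.0000 -1.0000 0.0000
    outer loop
      vertex 0.000 0.000 0.000
      vertex 26.677 0.000 8.600
      vertex 0.000 0.000 8.600
    endloop
  endfacet
  facet normal 1.0000 0.0000 0.0000
    outer loop
      vertex 26.677 0.000 0.000
      vertex 26.677 7.402 0.000
      vertex 26.677 7.402 8.600
    endloop
  endfacet
  facet normal 1.0000 0.0000 0.0000
    outer loop
      vertex 26.677 0.000 0.000
      vertex 26.677 7.402 8.600
      vertex 26.677 0.000 8.600
    endloop
  endfacet
  facet normal 0.0000 1.0000 0.0000
    outer loop
      vertex 26.677 7.402 0.000
      vertex 6.632 7.402 0.000
      vertex 6.632 7.402 8.600
    endloop
  endfacet
  facet normal 0.0000 1.0000 0.0000
    outer loop
      vertex 26.677 7.402 0.000
      vertex 6.632 7.402 8.600
      vertex 26.677 7.402 8.600
    endloop
  endfacet
  facet normal 1.0000 0.0000 0.0000
    outer loop
      vertex 6.632 7.402 0.000
      vertex 6.632 22.630 0.000
      vertex 6.632 22.630 8.600
    endloop
  endfacet
  facet normal 1.0000 0.0000 0.0000
    outer loop
      vertex 6.632 7.402 0.000
      vertex 6.632 22.630 8.600
      vertex 6.632 7.402 8.600
    endloop
  endfacet
  facet normal 0.0000 1.0000 0.0000
    outer loop
      vertex 6.632 22.630 0.000
      vertex 0.000 22.630 0.000
      vertex 0.000 22.630 8.600
    endloop
  endfacet
  facet normal 0.0000 1.0000 0.0000
    outer loop
      vertex 6.632 22.630 0.000
      vertex 0.000 22.630 8.600
      vertex 6.632 22.630 8.600
    endloop
  endfacet
  facet normal -1.0000 0.0000 0.0000
    outer loop
      vertex 0.000 22.630 0.000
      vertex 0.000 0.000 0.000
      vertex 0.000 0.000 8.600
    endloop
  endfacet
  facet normal -1.0000 0.0000 0.0000
    outer loop
      vertex 0.000 22.630 0.000
      vertex 0.000 0.000 8.600
      vertex 0.000 22.630 8.600
    endloop
  endfacet
endsolid part

The G0 Z moves step by Δz≈1.433 mm. Every layer's G1 loop is the same polygon, so the solid is a straight extrusion of it from z=0 to z≈8.6. Closing with flat bottom and top caps and triangulating gives 20 facets — an L-shaped prism: outer 26.7 × 22.6 mm, arm thicknesses ≈ 7.4 mm (horizontal) and 6.63 mm (vertical), extruded 8.6 mm in z.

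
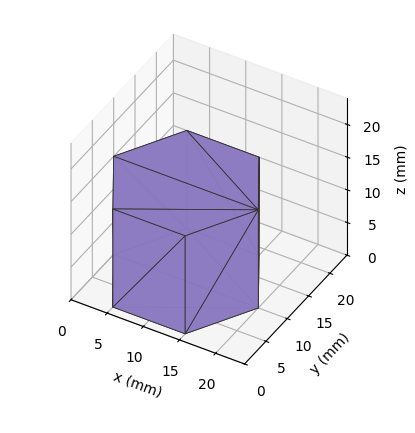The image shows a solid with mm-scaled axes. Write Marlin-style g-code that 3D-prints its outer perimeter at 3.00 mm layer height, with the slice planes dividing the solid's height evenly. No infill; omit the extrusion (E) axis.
Reading the render: the shape is a regular 6-sided prism (a cylinder approximated with 6 flat sides), circumscribed radius ≈ 10 mm, height ≈ 15 mm (dimensions read to the nearest mm from the axis ticks). For the g-code, the solid's height is divided into equal slices at the stated Δz and each level perimeter traced with G1 moves after a G0 lift.

; perimeter-only toolpath
G21 ; units = mm
G90 ; absolute positioning
G28 ; home
; layer 1
G0 Z3.00
G0 X20.00 Y10.00
G1 X15.00 Y18.66
G1 X5.00 Y18.66
G1 X0.00 Y10.00
G1 X5.00 Y1.34
G1 X15.00 Y1.34
G1 X20.00 Y10.00
; layer 2
G0 Z6.00
G0 X20.00 Y10.00
G1 X15.00 Y18.66
G1 X5.00 Y18.66
G1 X0.00 Y10.00
G1 X5.00 Y1.34
G1 X15.00 Y1.34
G1 X20.00 Y10.00
; layer 3
G0 Z9.00
G0 X20.00 Y10.00
G1 X15.00 Y18.66
G1 X5.00 Y18.66
G1 X0.00 Y10.00
G1 X5.00 Y1.34
G1 X15.00 Y1.34
G1 X20.00 Y10.00
; layer 4
G0 Z12.00
G0 X20.00 Y10.00
G1 X15.00 Y18.66
G1 X5.00 Y18.66
G1 X0.00 Y10.00
G1 X5.00 Y1.34
G1 X15.00 Y1.34
G1 X20.00 Y10.00
; layer 5
G0 Z15.00
G0 X20.00 Y10.00
G1 X15.00 Y18.66
G1 X5.00 Y18.66
G1 X0.00 Y10.00
G1 X5.00 Y1.34
G1 X15.00 Y1.34
G1 X20.00 Y10.00
M2 ; end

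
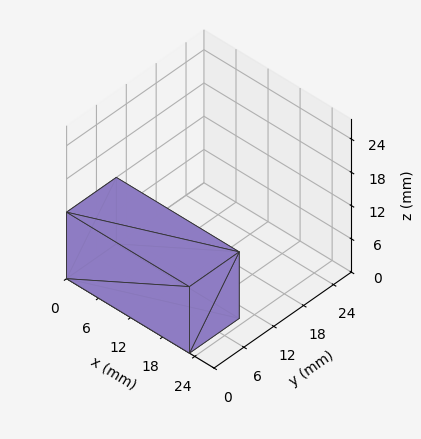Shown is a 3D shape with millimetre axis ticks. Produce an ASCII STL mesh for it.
Reading the render: the shape is a rectangular box, roughly 23 × 10 mm footprint and 12 mm tall (dimensions read to the nearest mm from the axis ticks). For the STL, each face is triangulated and given an outward normal.

solid part
  facet normal 0.0000 0.0000 -1.0000
    outer loop
      vertex 23.0 10.0 0.0
      vertex 23.0 0.0 0.0
      vertex 0.0 0.0 0.0
    endloop
  endfacet
  facet normal 0.0000 0.0000 -1.0000
    outer loop
      vertex 0.0 10.0 0.0
      vertex 23.0 10.0 0.0
      vertex 0.0 0.0 0.0
    endloop
  endfacet
  facet normal 0.0000 0.0000 1.0000
    outer loop
      vertex 0.0 0.0 12.0
      vertex 23.0 0.0 12.0
      vertex 23.0 10.0 12.0
    endloop
  endfacet
  facet normal 0.0000 0.0000 1.0000
    outer loop
      vertex 0.0 0.0 12.0
      vertex 23.0 10.0 12.0
      vertex 0.0 10.0 12.0
    endloop
  endfacet
  facet normal 0.0000 -1.0000 0.0000
    outer loop
      vertex 0.0 0.0 0.0
      vertex 23.0 0.0 0.0
      vertex 23.0 0.0 12.0
    endloop
  endfacet
  facet normal 0.0000 -1.0000 0.0000
    outer loop
      vertex 0.0 0.0 0.0
      vertex 23.0 0.0 12.0
      vertex 0.0 0.0 12.0
    endloop
  endfacet
  facet normal 0.0000 1.0000 0.0000
    outer loop
      vertex 23.0 10.0 12.0
      vertex 23.0 10.0 0.0
      vertex 0.0 10.0 0.0
    endloop
  endfacet
  facet normal 0.0000 1.0000 0.0000
    outer loop
      vertex 0.0 10.0 12.0
      vertex 23.0 10.0 12.0
      vertex 0.0 10.0 0.0
    endloop
  endfacet
  facet normal -1.0000 0.0000 0.0000
    outer loop
      vertex 0.0 10.0 12.0
      vertex 0.0 10.0 0.0
      vertex 0.0 0.0 0.0
    endloop
  endfacet
  facet normal -1.0000 0.0000 0.0000
    outer loop
      vertex 0.0 0.0 12.0
      vertex 0.0 10.0 12.0
      vertex 0.0 0.0 0.0
    endloop
  endfacet
  facet normal 1.0000 0.0000 0.0000
    outer loop
      vertex 23.0 0.0 0.0
      vertex 23.0 10.0 0.0
      vertex 23.0 10.0 12.0
    endloop
  endfacet
  facet normal 1.0000 0.0000 0.0000
    outer loop
      vertex 23.0 0.0 0.0
      vertex 23.0 10.0 12.0
      vertex 23.0 0.0 12.0
    endloop
  endfacet
endsolid part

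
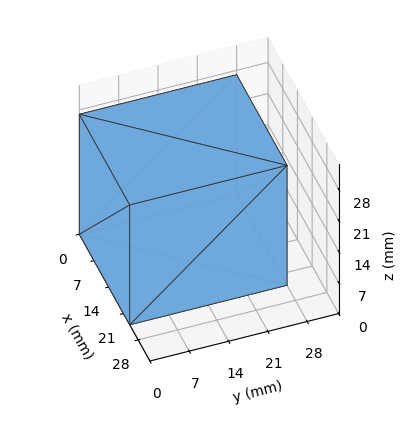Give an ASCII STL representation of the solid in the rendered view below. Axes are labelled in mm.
Reading the render: the shape is a rectangular box, roughly 24 × 28 mm footprint and 27 mm tall (dimensions read to the nearest mm from the axis ticks). For the STL, each face is triangulated and given an outward normal.

solid part
  facet normal 0.0000 0.0000 -1.0000
    outer loop
      vertex 24.0 28.0 0.0
      vertex 24.0 0.0 0.0
      vertex 0.0 0.0 0.0
    endloop
  endfacet
  facet normal 0.0000 0.0000 -1.0000
    outer loop
      vertex 0.0 28.0 0.0
      vertex 24.0 28.0 0.0
      vertex 0.0 0.0 0.0
    endloop
  endfacet
  facet normal 0.0000 0.0000 1.0000
    outer loop
      vertex 0.0 0.0 27.0
      vertex 24.0 0.0 27.0
      vertex 24.0 28.0 27.0
    endloop
  endfacet
  facet normal 0.0000 0.0000 1.0000
    outer loop
      vertex 0.0 0.0 27.0
      vertex 24.0 28.0 27.0
      vertex 0.0 28.0 27.0
    endloop
  endfacet
  facet normal 0.0000 -1.0000 0.0000
    outer loop
      vertex 0.0 0.0 0.0
      vertex 24.0 0.0 0.0
      vertex 24.0 0.0 27.0
    endloop
  endfacet
  facet normal 0.0000 -1.0000 0.0000
    outer loop
      vertex 0.0 0.0 0.0
      vertex 24.0 0.0 27.0
      vertex 0.0 0.0 27.0
    endloop
  endfacet
  facet normal 0.0000 1.0000 0.0000
    outer loop
      vertex 24.0 28.0 27.0
      vertex 24.0 28.0 0.0
      vertex 0.0 28.0 0.0
    endloop
  endfacet
  facet normal 0.0000 1.0000 0.0000
    outer loop
      vertex 0.0 28.0 27.0
      vertex 24.0 28.0 27.0
      vertex 0.0 28.0 0.0
    endloop
  endfacet
  facet normal -1.0000 0.0000 0.0000
    outer loop
      vertex 0.0 28.0 27.0
      vertex 0.0 28.0 0.0
      vertex 0.0 0.0 0.0
    endloop
  endfacet
  facet normal -1.0000 0.0000 0.0000
    outer loop
      vertex 0.0 0.0 27.0
      vertex 0.0 28.0 27.0
      vertex 0.0 0.0 0.0
    endloop
  endfacet
  facet normal 1.0000 0.0000 0.0000
    outer loop
      vertex 24.0 0.0 0.0
      vertex 24.0 28.0 0.0
      vertex 24.0 28.0 27.0
    endloop
  endfacet
  facet normal 1.0000 0.0000 0.0000
    outer loop
      vertex 24.0 0.0 0.0
      vertex 24.0 28.0 27.0
      vertex 24.0 0.0 27.0
    endloop
  endfacet
endsolid part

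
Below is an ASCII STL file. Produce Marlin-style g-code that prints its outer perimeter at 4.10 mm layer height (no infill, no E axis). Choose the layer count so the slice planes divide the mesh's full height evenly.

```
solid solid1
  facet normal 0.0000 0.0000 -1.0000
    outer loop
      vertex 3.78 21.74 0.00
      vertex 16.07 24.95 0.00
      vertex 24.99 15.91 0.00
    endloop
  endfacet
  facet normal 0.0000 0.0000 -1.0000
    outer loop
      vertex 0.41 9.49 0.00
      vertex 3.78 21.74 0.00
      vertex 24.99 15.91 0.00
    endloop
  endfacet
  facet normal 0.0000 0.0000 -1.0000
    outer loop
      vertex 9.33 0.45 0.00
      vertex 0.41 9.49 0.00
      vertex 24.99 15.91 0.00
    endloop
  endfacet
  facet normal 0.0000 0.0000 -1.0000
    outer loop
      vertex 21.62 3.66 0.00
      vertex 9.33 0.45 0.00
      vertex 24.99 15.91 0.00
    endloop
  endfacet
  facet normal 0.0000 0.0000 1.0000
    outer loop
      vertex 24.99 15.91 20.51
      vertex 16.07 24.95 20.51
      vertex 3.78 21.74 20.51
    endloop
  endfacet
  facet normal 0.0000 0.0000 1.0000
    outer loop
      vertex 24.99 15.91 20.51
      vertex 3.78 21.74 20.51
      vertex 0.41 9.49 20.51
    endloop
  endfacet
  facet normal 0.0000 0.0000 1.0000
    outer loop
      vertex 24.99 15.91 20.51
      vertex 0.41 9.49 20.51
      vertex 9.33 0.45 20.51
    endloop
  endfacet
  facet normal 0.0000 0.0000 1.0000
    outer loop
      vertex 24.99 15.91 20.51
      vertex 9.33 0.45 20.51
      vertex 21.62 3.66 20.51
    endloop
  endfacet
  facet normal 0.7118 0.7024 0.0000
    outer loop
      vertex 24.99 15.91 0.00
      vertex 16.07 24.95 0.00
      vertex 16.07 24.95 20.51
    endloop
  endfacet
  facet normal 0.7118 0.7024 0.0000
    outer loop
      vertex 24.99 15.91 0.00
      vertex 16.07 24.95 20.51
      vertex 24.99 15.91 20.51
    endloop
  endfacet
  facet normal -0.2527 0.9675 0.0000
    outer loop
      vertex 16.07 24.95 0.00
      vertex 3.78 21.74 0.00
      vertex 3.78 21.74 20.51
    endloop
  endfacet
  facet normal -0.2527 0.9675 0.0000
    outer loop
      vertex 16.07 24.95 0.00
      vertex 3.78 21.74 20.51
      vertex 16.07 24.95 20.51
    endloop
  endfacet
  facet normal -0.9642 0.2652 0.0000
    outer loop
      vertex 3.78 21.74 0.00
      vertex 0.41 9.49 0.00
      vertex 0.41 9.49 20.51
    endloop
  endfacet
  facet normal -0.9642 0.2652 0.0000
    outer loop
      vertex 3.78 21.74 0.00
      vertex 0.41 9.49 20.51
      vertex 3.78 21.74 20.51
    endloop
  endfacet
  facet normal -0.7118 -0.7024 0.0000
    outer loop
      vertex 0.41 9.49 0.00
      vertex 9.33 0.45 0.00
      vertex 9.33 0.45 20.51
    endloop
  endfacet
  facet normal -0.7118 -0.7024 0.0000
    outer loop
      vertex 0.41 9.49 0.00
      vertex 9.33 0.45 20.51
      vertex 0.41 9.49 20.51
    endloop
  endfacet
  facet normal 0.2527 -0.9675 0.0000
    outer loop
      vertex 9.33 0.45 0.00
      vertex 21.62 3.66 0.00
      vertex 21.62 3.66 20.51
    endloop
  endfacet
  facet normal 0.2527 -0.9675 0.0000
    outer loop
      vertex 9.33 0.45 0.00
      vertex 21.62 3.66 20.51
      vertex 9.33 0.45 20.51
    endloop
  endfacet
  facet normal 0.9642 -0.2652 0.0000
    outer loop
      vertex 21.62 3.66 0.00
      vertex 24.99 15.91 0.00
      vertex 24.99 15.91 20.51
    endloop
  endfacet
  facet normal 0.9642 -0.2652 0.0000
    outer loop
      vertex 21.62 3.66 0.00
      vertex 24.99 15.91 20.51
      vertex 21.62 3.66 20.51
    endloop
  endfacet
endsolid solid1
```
; perimeter-only toolpath
G21 ; units = mm
G90 ; absolute positioning
G28 ; home
; layer 1
G0 Z4.10
G0 X24.99 Y15.91
G1 X16.07 Y24.95
G1 X3.78 Y21.74
G1 X0.41 Y9.49
G1 X9.33 Y0.45
G1 X21.62 Y3.66
G1 X24.99 Y15.91
; layer 2
G0 Z8.20
G0 X24.99 Y15.91
G1 X16.07 Y24.95
G1 X3.78 Y21.74
G1 X0.41 Y9.49
G1 X9.33 Y0.45
G1 X21.62 Y3.66
G1 X24.99 Y15.91
; layer 3
G0 Z12.31
G0 X24.99 Y15.91
G1 X16.07 Y24.95
G1 X3.78 Y21.74
G1 X0.41 Y9.49
G1 X9.33 Y0.45
G1 X21.62 Y3.66
G1 X24.99 Y15.91
; layer 4
G0 Z16.41
G0 X24.99 Y15.91
G1 X16.07 Y24.95
G1 X3.78 Y21.74
G1 X0.41 Y9.49
G1 X9.33 Y0.45
G1 X21.62 Y3.66
G1 X24.99 Y15.91
; layer 5
G0 Z20.51
G0 X24.99 Y15.91
G1 X16.07 Y24.95
G1 X3.78 Y21.74
G1 X0.41 Y9.49
G1 X9.33 Y0.45
G1 X21.62 Y3.66
G1 X24.99 Y15.91
M2 ; end

The solid is a regular 6-sided prism (a cylinder approximated with 6 flat sides), circumscribed radius ≈ 12.7 mm, height ≈ 20.5 mm. Slicing at Δz = 4.10 mm — 5 equal slices spanning the solid's height, so layer i sits at z = i·h/5 — gives 5 non-empty perimeters. Each is a 6-segment closed polygon; G0 lifts to the layer z and rapids to the start vertex, then G1 traces the edges.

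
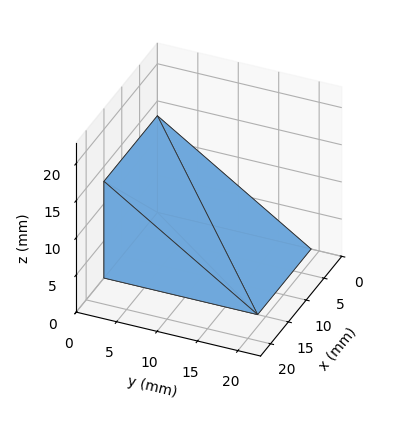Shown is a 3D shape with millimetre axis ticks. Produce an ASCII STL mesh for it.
Reading the render: the shape is a wedge (ramp): 15 × 19 mm base, rising to 13 mm along the y=0 edge and sloping linearly to z=0 at y=19 (dimensions read to the nearest mm from the axis ticks). For the STL, each face is triangulated and given an outward normal.

solid part
  facet normal 0.0000 0.0000 -1.0000
    outer loop
      vertex 15.00 19.00 0.00
      vertex 15.00 0.00 0.00
      vertex 0.00 0.00 0.00
    endloop
  endfacet
  facet normal 0.0000 0.0000 -1.0000
    outer loop
      vertex 0.00 19.00 0.00
      vertex 15.00 19.00 0.00
      vertex 0.00 0.00 0.00
    endloop
  endfacet
  facet normal 0.0000 -1.0000 0.0000
    outer loop
      vertex 0.00 0.00 0.00
      vertex 15.00 0.00 0.00
      vertex 15.00 0.00 13.00
    endloop
  endfacet
  facet normal 0.0000 -1.0000 0.0000
    outer loop
      vertex 0.00 0.00 0.00
      vertex 15.00 0.00 13.00
      vertex 0.00 0.00 13.00
    endloop
  endfacet
  facet normal 0.0000 0.5647 0.8253
    outer loop
      vertex 0.00 0.00 13.00
      vertex 15.00 0.00 13.00
      vertex 15.00 19.00 0.00
    endloop
  endfacet
  facet normal 0.0000 0.5647 0.8253
    outer loop
      vertex 0.00 0.00 13.00
      vertex 15.00 19.00 0.00
      vertex 0.00 19.00 0.00
    endloop
  endfacet
  facet normal -1.0000 0.0000 0.0000
    outer loop
      vertex 0.00 0.00 13.00
      vertex 0.00 19.00 0.00
      vertex 0.00 0.00 0.00
    endloop
  endfacet
  facet normal 1.0000 0.0000 0.0000
    outer loop
      vertex 15.00 0.00 0.00
      vertex 15.00 19.00 0.00
      vertex 15.00 0.00 13.00
    endloop
  endfacet
endsolid part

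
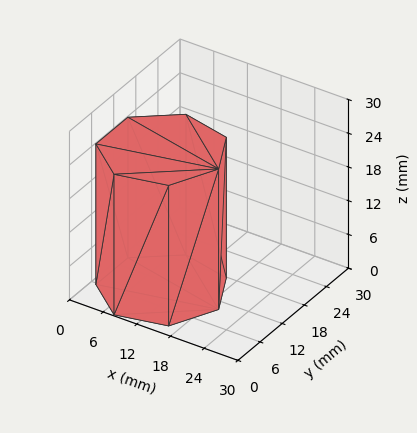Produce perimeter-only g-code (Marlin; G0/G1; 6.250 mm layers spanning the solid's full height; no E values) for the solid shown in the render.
Reading the render: the shape is a regular 7-sided prism (a cylinder approximated with 7 flat sides), circumscribed radius ≈ 10 mm, height ≈ 25 mm (dimensions read to the nearest mm from the axis ticks). For the g-code, the solid's height is divided into equal slices at the stated Δz and each level perimeter traced with G1 moves after a G0 lift.

; perimeter-only toolpath
G21 ; units = mm
G90 ; absolute positioning
G28 ; home
; layer 1
G0 Z6.250
G0 X20.000 Y10.000
G1 X16.235 Y17.818
G1 X7.775 Y19.749
G1 X0.990 Y14.339
G1 X0.990 Y5.661
G1 X7.775 Y0.251
G1 X16.235 Y2.182
G1 X20.000 Y10.000
; layer 2
G0 Z12.500
G0 X20.000 Y10.000
G1 X16.235 Y17.818
G1 X7.775 Y19.749
G1 X0.990 Y14.339
G1 X0.990 Y5.661
G1 X7.775 Y0.251
G1 X16.235 Y2.182
G1 X20.000 Y10.000
; layer 3
G0 Z18.750
G0 X20.000 Y10.000
G1 X16.235 Y17.818
G1 X7.775 Y19.749
G1 X0.990 Y14.339
G1 X0.990 Y5.661
G1 X7.775 Y0.251
G1 X16.235 Y2.182
G1 X20.000 Y10.000
; layer 4
G0 Z25.000
G0 X20.000 Y10.000
G1 X16.235 Y17.818
G1 X7.775 Y19.749
G1 X0.990 Y14.339
G1 X0.990 Y5.661
G1 X7.775 Y0.251
G1 X16.235 Y2.182
G1 X20.000 Y10.000
M2 ; end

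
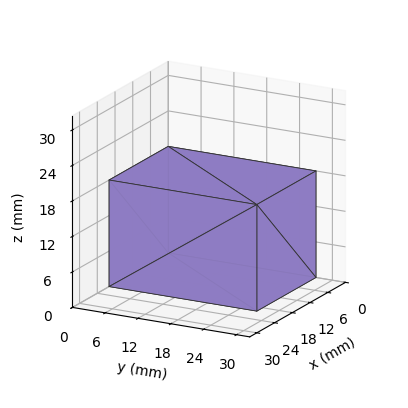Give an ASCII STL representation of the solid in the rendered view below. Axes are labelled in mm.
Reading the render: the shape is a rectangular box, roughly 20 × 27 mm footprint and 18 mm tall (dimensions read to the nearest mm from the axis ticks). For the STL, each face is triangulated and given an outward normal.

solid part
  facet normal 0.0000 0.0000 -1.0000
    outer loop
      vertex 20.000 27.000 0.000
      vertex 20.000 0.000 0.000
      vertex 0.000 0.000 0.000
    endloop
  endfacet
  facet normal 0.0000 0.0000 -1.0000
    outer loop
      vertex 0.000 27.000 0.000
      vertex 20.000 27.000 0.000
      vertex 0.000 0.000 0.000
    endloop
  endfacet
  facet normal 0.0000 0.0000 1.0000
    outer loop
      vertex 0.000 0.000 18.000
      vertex 20.000 0.000 18.000
      vertex 20.000 27.000 18.000
    endloop
  endfacet
  facet normal 0.0000 0.0000 1.0000
    outer loop
      vertex 0.000 0.000 18.000
      vertex 20.000 27.000 18.000
      vertex 0.000 27.000 18.000
    endloop
  endfacet
  facet normal 0.0000 -1.0000 0.0000
    outer loop
      vertex 0.000 0.000 0.000
      vertex 20.000 0.000 0.000
      vertex 20.000 0.000 18.000
    endloop
  endfacet
  facet normal 0.0000 -1.0000 0.0000
    outer loop
      vertex 0.000 0.000 0.000
      vertex 20.000 0.000 18.000
      vertex 0.000 0.000 18.000
    endloop
  endfacet
  facet normal 0.0000 1.0000 0.0000
    outer loop
      vertex 20.000 27.000 18.000
      vertex 20.000 27.000 0.000
      vertex 0.000 27.000 0.000
    endloop
  endfacet
  facet normal 0.0000 1.0000 0.0000
    outer loop
      vertex 0.000 27.000 18.000
      vertex 20.000 27.000 18.000
      vertex 0.000 27.000 0.000
    endloop
  endfacet
  facet normal -1.0000 0.0000 0.0000
    outer loop
      vertex 0.000 27.000 18.000
      vertex 0.000 27.000 0.000
      vertex 0.000 0.000 0.000
    endloop
  endfacet
  facet normal -1.0000 0.0000 0.0000
    outer loop
      vertex 0.000 0.000 18.000
      vertex 0.000 27.000 18.000
      vertex 0.000 0.000 0.000
    endloop
  endfacet
  facet normal 1.0000 0.0000 0.0000
    outer loop
      vertex 20.000 0.000 0.000
      vertex 20.000 27.000 0.000
      vertex 20.000 27.000 18.000
    endloop
  endfacet
  facet normal 1.0000 0.0000 0.0000
    outer loop
      vertex 20.000 0.000 0.000
      vertex 20.000 27.000 18.000
      vertex 20.000 0.000 18.000
    endloop
  endfacet
endsolid part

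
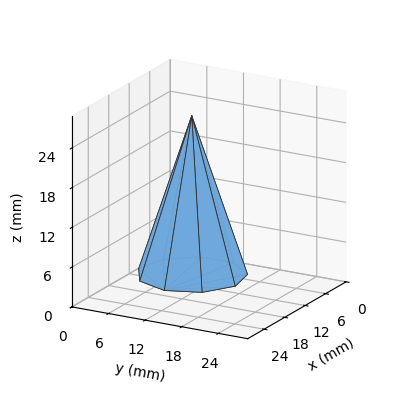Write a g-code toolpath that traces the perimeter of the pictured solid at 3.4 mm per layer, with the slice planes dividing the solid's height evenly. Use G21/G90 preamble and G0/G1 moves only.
Reading the render: the shape is a regular 9-sided pyramid, base circumscribed radius ≈ 8 mm, apex at z ≈ 24 mm (dimensions read to the nearest mm from the axis ticks). For the g-code, the solid's height is divided into equal slices at the stated Δz and each level perimeter traced with G1 moves after a G0 lift.

; perimeter-only toolpath
G21 ; units = mm
G90 ; absolute positioning
G28 ; home
; layer 1
G0 Z3.4
G0 X14.9 Y8.0
G1 X13.2 Y12.4
G1 X9.2 Y14.8
G1 X4.6 Y13.9
G1 X1.6 Y10.3
G1 X1.6 Y5.7
G1 X4.6 Y2.1
G1 X9.2 Y1.2
G1 X13.2 Y3.6
G1 X14.9 Y8.0
; layer 2
G0 Z6.9
G0 X13.7 Y8.0
G1 X12.4 Y11.6
G1 X9.0 Y13.6
G1 X5.1 Y12.9
G1 X2.6 Y9.9
G1 X2.6 Y6.1
G1 X5.1 Y3.1
G1 X9.0 Y2.4
G1 X12.4 Y4.4
G1 X13.7 Y8.0
; layer 3
G0 Z10.3
G0 X12.6 Y8.0
G1 X11.5 Y10.9
G1 X8.8 Y12.5
G1 X5.7 Y11.9
G1 X3.7 Y9.5
G1 X3.7 Y6.5
G1 X5.7 Y4.1
G1 X8.8 Y3.5
G1 X11.5 Y5.1
G1 X12.6 Y8.0
; layer 4
G0 Z13.7
G0 X11.4 Y8.0
G1 X10.6 Y10.2
G1 X8.6 Y11.4
G1 X6.3 Y11.0
G1 X4.8 Y9.2
G1 X4.8 Y6.8
G1 X6.3 Y5.0
G1 X8.6 Y4.6
G1 X10.6 Y5.8
G1 X11.4 Y8.0
; layer 5
G0 Z17.1
G0 X10.3 Y8.0
G1 X9.7 Y9.5
G1 X8.4 Y10.3
G1 X6.9 Y10.0
G1 X5.9 Y8.8
G1 X5.9 Y7.2
G1 X6.9 Y6.0
G1 X8.4 Y5.7
G1 X9.7 Y6.5
G1 X10.3 Y8.0
; layer 6
G0 Z20.6
G0 X9.1 Y8.0
G1 X8.9 Y8.7
G1 X8.2 Y9.1
G1 X7.4 Y9.0
G1 X6.9 Y8.4
G1 X6.9 Y7.6
G1 X7.4 Y7.0
G1 X8.2 Y6.9
G1 X8.9 Y7.3
G1 X9.1 Y8.0
M2 ; end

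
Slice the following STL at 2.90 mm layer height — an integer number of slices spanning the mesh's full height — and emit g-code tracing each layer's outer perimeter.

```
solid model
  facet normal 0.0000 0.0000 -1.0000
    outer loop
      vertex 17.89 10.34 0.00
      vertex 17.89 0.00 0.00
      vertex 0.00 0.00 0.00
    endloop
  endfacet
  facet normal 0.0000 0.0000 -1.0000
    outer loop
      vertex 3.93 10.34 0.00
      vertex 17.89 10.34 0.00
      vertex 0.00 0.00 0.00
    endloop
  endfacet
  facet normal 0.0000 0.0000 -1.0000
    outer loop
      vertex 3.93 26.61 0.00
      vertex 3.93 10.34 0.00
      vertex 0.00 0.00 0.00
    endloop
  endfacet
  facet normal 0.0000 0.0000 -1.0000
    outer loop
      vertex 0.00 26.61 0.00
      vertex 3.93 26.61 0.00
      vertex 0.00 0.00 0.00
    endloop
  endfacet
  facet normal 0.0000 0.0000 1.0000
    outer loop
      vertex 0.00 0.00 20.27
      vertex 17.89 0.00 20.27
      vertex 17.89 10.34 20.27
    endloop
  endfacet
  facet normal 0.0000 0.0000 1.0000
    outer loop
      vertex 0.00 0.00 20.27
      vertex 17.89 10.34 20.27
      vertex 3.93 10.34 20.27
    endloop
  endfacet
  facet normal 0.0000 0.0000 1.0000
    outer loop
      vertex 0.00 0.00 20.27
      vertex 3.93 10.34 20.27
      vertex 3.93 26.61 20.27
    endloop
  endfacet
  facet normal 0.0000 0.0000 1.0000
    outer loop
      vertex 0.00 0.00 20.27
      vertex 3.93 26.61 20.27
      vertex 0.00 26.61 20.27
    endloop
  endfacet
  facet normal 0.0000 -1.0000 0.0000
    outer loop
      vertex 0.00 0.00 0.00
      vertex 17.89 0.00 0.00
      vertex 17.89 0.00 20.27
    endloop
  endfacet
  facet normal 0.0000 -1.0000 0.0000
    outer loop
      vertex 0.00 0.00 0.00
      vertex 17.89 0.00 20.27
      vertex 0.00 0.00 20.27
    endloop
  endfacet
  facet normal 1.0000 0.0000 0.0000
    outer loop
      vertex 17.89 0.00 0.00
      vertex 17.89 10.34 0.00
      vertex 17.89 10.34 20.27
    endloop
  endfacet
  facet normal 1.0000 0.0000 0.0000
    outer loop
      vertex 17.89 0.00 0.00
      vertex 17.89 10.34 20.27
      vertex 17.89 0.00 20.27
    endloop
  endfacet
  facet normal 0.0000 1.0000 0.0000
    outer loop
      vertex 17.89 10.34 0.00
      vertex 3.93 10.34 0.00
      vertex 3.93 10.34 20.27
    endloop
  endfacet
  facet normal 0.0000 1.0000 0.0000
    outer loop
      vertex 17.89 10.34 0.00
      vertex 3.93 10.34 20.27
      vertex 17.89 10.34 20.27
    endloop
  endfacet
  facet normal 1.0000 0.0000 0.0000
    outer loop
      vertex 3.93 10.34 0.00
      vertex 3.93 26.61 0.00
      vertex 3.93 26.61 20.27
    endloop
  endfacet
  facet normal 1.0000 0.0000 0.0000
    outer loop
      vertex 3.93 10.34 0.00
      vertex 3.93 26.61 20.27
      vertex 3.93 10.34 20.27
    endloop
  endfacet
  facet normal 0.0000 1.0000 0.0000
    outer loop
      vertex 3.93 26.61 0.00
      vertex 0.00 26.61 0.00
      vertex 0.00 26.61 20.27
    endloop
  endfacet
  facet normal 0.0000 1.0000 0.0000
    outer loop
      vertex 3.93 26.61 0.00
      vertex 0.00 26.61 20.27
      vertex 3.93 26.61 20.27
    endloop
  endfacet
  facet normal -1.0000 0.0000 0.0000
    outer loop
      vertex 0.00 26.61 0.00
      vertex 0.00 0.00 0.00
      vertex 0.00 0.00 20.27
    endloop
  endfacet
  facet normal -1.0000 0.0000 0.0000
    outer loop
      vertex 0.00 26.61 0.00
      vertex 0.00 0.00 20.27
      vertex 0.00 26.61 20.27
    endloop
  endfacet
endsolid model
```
; perimeter-only toolpath
G21 ; units = mm
G90 ; absolute positioning
G28 ; home
; layer 1
G0 Z2.90
G0 X0.00 Y0.00
G1 X17.89 Y0.00
G1 X17.89 Y10.34
G1 X3.93 Y10.34
G1 X3.93 Y26.61
G1 X0.00 Y26.61
G1 X0.00 Y0.00
; layer 2
G0 Z5.79
G0 X0.00 Y0.00
G1 X17.89 Y0.00
G1 X17.89 Y10.34
G1 X3.93 Y10.34
G1 X3.93 Y26.61
G1 X0.00 Y26.61
G1 X0.00 Y0.00
; layer 3
G0 Z8.69
G0 X0.00 Y0.00
G1 X17.89 Y0.00
G1 X17.89 Y10.34
G1 X3.93 Y10.34
G1 X3.93 Y26.61
G1 X0.00 Y26.61
G1 X0.00 Y0.00
; layer 4
G0 Z11.58
G0 X0.00 Y0.00
G1 X17.89 Y0.00
G1 X17.89 Y10.34
G1 X3.93 Y10.34
G1 X3.93 Y26.61
G1 X0.00 Y26.61
G1 X0.00 Y0.00
; layer 5
G0 Z14.48
G0 X0.00 Y0.00
G1 X17.89 Y0.00
G1 X17.89 Y10.34
G1 X3.93 Y10.34
G1 X3.93 Y26.61
G1 X0.00 Y26.61
G1 X0.00 Y0.00
; layer 6
G0 Z17.37
G0 X0.00 Y0.00
G1 X17.89 Y0.00
G1 X17.89 Y10.34
G1 X3.93 Y10.34
G1 X3.93 Y26.61
G1 X0.00 Y26.61
G1 X0.00 Y0.00
; layer 7
G0 Z20.27
G0 X0.00 Y0.00
G1 X17.89 Y0.00
G1 X17.89 Y10.34
G1 X3.93 Y10.34
G1 X3.93 Y26.61
G1 X0.00 Y26.61
G1 X0.00 Y0.00
M2 ; end

The solid is an L-shaped prism: outer 17.9 × 26.6 mm, arm thicknesses ≈ 10.3 mm (horizontal) and 3.93 mm (vertical), extruded 20.3 mm in z. Slicing at Δz = 2.90 mm — 7 equal slices spanning the solid's height, so layer i sits at z = i·h/7 — gives 7 non-empty perimeters. Each is a 6-segment closed polygon; G0 lifts to the layer z and rapids to the start vertex, then G1 traces the edges.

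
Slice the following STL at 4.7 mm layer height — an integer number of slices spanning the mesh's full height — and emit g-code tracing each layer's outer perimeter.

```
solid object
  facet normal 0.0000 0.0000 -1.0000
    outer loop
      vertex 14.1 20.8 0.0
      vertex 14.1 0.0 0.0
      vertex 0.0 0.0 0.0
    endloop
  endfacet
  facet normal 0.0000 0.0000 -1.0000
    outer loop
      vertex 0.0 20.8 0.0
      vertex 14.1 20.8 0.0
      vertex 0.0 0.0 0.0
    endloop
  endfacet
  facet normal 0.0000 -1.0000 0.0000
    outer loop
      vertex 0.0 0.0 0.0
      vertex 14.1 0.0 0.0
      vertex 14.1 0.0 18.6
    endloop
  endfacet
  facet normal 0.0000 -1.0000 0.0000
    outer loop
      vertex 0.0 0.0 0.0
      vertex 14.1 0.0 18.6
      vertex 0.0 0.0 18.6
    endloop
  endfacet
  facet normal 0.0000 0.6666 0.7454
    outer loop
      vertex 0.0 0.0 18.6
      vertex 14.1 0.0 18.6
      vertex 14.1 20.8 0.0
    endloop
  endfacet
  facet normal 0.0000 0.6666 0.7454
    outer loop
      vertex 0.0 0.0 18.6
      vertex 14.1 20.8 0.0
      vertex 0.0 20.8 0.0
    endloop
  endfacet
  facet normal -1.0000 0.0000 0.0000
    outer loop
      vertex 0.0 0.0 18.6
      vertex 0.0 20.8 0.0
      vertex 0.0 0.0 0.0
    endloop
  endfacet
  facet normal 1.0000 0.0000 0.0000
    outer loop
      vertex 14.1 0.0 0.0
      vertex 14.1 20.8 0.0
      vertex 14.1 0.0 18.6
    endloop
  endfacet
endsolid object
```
; perimeter-only toolpath
G21 ; units = mm
G90 ; absolute positioning
G28 ; home
; layer 1
G0 Z4.7
G0 X0.0 Y0.0
G1 X14.1 Y0.0
G1 X14.1 Y15.6
G1 X0.0 Y15.6
G1 X0.0 Y0.0
; layer 2
G0 Z9.3
G0 X0.0 Y0.0
G1 X14.1 Y0.0
G1 X14.1 Y10.4
G1 X0.0 Y10.4
G1 X0.0 Y0.0
; layer 3
G0 Z14.0
G0 X0.0 Y0.0
G1 X14.1 Y0.0
G1 X14.1 Y5.2
G1 X0.0 Y5.2
G1 X0.0 Y0.0
M2 ; end

The solid is a wedge (ramp): 14.1 × 20.8 mm base, rising to 18.6 mm along the y=0 edge and sloping linearly to z=0 at y=20.8. Slicing at Δz = 4.7 mm — 4 equal slices spanning the solid's height, so layer i sits at z = i·h/4 — gives 3 non-empty perimeters. Each is a 4-segment closed polygon; G0 lifts to the layer z and rapids to the start vertex, then G1 traces the edges. The cross-section shrinks linearly with z (the slice at the apex is degenerate and omitted).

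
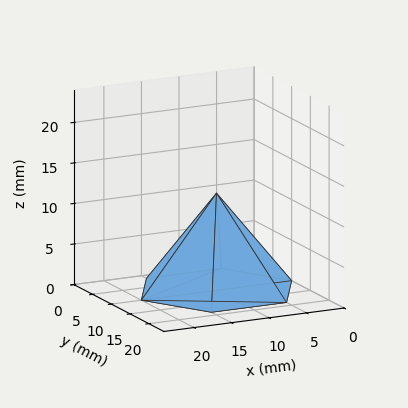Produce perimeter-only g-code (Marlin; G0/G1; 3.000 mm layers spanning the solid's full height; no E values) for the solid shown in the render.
Reading the render: the shape is a regular 6-sided pyramid, base circumscribed radius ≈ 10 mm, apex at z ≈ 12 mm (dimensions read to the nearest mm from the axis ticks). For the g-code, the solid's height is divided into equal slices at the stated Δz and each level perimeter traced with G1 moves after a G0 lift.

; perimeter-only toolpath
G21 ; units = mm
G90 ; absolute positioning
G28 ; home
; layer 1
G0 Z3.000
G0 X17.500 Y10.000
G1 X13.750 Y16.495
G1 X6.250 Y16.495
G1 X2.500 Y10.000
G1 X6.250 Y3.505
G1 X13.750 Y3.505
G1 X17.500 Y10.000
; layer 2
G0 Z6.000
G0 X15.000 Y10.000
G1 X12.500 Y14.330
G1 X7.500 Y14.330
G1 X5.000 Y10.000
G1 X7.500 Y5.670
G1 X12.500 Y5.670
G1 X15.000 Y10.000
; layer 3
G0 Z9.000
G0 X12.500 Y10.000
G1 X11.250 Y12.165
G1 X8.750 Y12.165
G1 X7.500 Y10.000
G1 X8.750 Y7.835
G1 X11.250 Y7.835
G1 X12.500 Y10.000
M2 ; end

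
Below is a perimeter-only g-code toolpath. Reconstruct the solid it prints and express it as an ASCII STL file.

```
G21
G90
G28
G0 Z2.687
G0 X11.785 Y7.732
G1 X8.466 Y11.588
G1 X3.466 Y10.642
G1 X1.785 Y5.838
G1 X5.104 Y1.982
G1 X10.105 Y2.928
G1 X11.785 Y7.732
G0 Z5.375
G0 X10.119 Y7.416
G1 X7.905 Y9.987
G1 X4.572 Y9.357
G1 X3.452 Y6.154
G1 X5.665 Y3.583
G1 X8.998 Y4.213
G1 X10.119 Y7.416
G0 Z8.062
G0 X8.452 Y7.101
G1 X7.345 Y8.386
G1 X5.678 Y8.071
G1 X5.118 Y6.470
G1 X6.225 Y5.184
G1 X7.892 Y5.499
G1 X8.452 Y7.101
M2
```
solid part
  facet normal 0.0000 0.0000 -1.0000
    outer loop
      vertex 2.359 11.928 0.000
      vertex 9.026 13.189 0.000
      vertex 13.452 8.047 0.000
    endloop
  endfacet
  facet normal 0.0000 0.0000 -1.0000
    outer loop
      vertex 0.118 5.523 0.000
      vertex 2.359 11.928 0.000
      vertex 13.452 8.047 0.000
    endloop
  endfacet
  facet normal 0.0000 0.0000 -1.0000
    outer loop
      vertex 4.544 0.381 0.000
      vertex 0.118 5.523 0.000
      vertex 13.452 8.047 0.000
    endloop
  endfacet
  facet normal 0.0000 0.0000 -1.0000
    outer loop
      vertex 11.211 1.642 0.000
      vertex 4.544 0.381 0.000
      vertex 13.452 8.047 0.000
    endloop
  endfacet
  facet normal 0.6650 0.5724 0.4797
    outer loop
      vertex 13.452 8.047 0.000
      vertex 9.026 13.189 0.000
      vertex 6.785 6.785 10.749
    endloop
  endfacet
  facet normal -0.1631 0.8622 0.4797
    outer loop
      vertex 9.026 13.189 0.000
      vertex 2.359 11.928 0.000
      vertex 6.785 6.785 10.749
    endloop
  endfacet
  facet normal -0.8282 0.2898 0.4797
    outer loop
      vertex 2.359 11.928 0.000
      vertex 0.118 5.523 0.000
      vertex 6.785 6.785 10.749
    endloop
  endfacet
  facet normal -0.6650 -0.5724 0.4797
    outer loop
      vertex 0.118 5.523 0.000
      vertex 4.544 0.381 0.000
      vertex 6.785 6.785 10.749
    endloop
  endfacet
  facet normal 0.1631 -0.8622 0.4797
    outer loop
      vertex 4.544 0.381 0.000
      vertex 11.211 1.642 0.000
      vertex 6.785 6.785 10.749
    endloop
  endfacet
  facet normal 0.8282 -0.2898 0.4797
    outer loop
      vertex 11.211 1.642 0.000
      vertex 13.452 8.047 0.000
      vertex 6.785 6.785 10.749
    endloop
  endfacet
endsolid part

The G0 Z moves step by Δz≈2.687 mm. The G1 loops shrink linearly with z, so the solid tapers from its base footprint up to z≈10.7. Closing with a flat bottom cap and the tapered top and triangulating gives 10 facets — a regular 6-sided pyramid, base circumscribed radius ≈ 6.79 mm, apex at z ≈ 10.7 mm.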